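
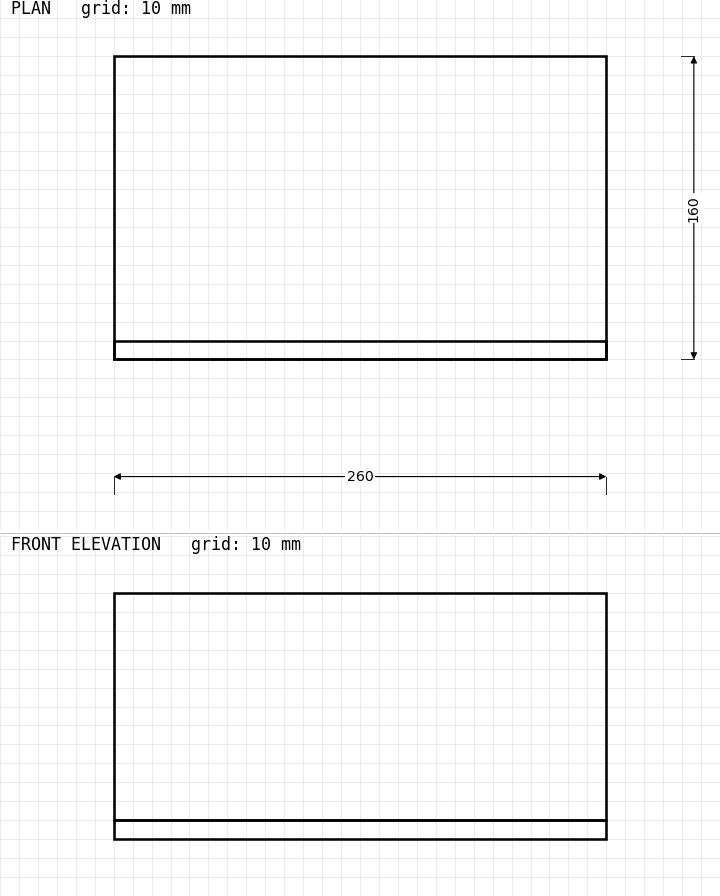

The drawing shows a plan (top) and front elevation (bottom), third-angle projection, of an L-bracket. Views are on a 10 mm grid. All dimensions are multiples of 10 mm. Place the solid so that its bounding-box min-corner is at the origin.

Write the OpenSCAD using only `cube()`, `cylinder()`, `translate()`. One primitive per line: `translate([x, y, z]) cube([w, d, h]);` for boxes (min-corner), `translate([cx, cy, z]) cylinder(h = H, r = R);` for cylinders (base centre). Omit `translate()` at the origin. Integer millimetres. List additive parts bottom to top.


cube([260, 160, 10]);
translate([0, 0, 10]) cube([260, 10, 120]);


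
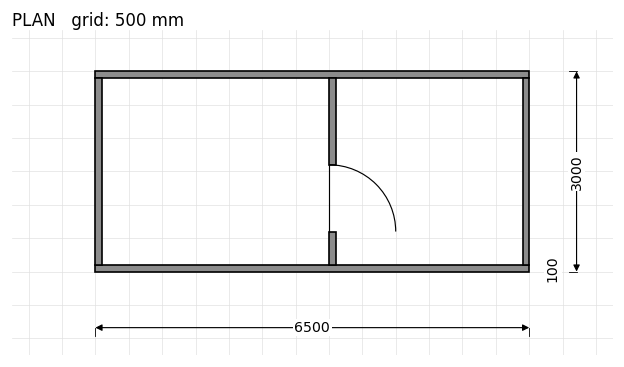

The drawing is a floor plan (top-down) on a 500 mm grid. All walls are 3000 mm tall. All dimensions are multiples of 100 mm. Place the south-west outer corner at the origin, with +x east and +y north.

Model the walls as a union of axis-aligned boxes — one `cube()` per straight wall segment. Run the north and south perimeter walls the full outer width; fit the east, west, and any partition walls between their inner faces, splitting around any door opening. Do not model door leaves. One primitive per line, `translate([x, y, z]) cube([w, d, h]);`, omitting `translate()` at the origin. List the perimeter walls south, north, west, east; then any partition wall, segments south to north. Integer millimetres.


cube([6500, 100, 3000]);
translate([0, 2900, 0]) cube([6500, 100, 3000]);
translate([0, 100, 0]) cube([100, 2800, 3000]);
translate([6400, 100, 0]) cube([100, 2800, 3000]);
translate([3500, 100, 0]) cube([100, 500, 3000]);
translate([3500, 1600, 0]) cube([100, 1300, 3000]);


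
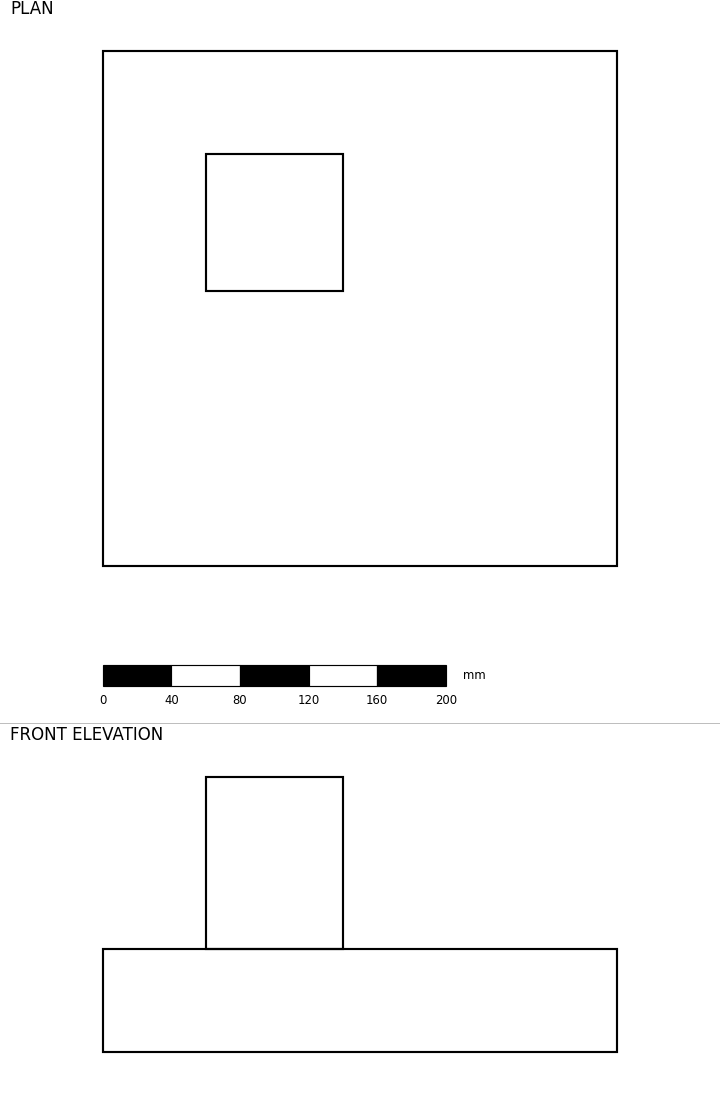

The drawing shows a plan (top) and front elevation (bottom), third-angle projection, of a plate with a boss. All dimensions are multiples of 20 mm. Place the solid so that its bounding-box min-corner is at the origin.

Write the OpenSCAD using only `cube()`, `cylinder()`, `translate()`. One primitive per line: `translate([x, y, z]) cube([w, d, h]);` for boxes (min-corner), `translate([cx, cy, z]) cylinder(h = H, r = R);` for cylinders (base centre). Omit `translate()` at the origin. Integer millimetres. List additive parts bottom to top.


cube([300, 300, 60]);
translate([60, 160, 60]) cube([80, 80, 100]);


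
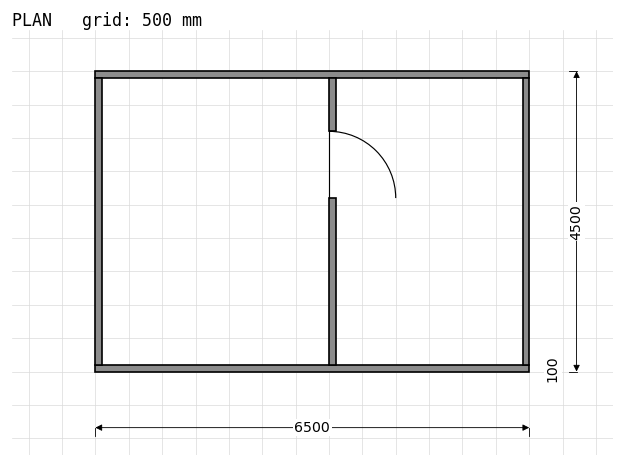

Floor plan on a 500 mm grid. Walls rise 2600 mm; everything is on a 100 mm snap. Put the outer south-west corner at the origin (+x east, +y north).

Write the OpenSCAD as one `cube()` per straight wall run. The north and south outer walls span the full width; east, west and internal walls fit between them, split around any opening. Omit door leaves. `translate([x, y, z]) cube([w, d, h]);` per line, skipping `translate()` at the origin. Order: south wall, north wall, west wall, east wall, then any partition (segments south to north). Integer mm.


cube([6500, 100, 2600]);
translate([0, 4400, 0]) cube([6500, 100, 2600]);
translate([0, 100, 0]) cube([100, 4300, 2600]);
translate([6400, 100, 0]) cube([100, 4300, 2600]);
translate([3500, 100, 0]) cube([100, 2500, 2600]);
translate([3500, 3600, 0]) cube([100, 800, 2600]);


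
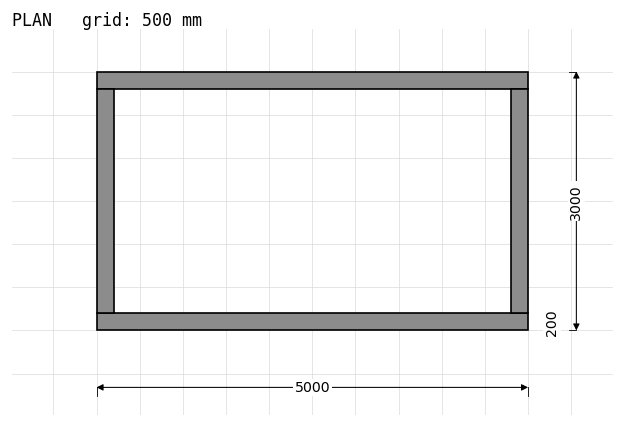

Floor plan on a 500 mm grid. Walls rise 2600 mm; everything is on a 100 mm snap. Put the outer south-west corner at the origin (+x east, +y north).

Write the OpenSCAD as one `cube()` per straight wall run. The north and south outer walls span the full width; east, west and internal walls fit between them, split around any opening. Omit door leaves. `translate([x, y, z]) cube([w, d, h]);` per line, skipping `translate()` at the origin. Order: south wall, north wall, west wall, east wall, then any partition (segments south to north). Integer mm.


cube([5000, 200, 2600]);
translate([0, 2800, 0]) cube([5000, 200, 2600]);
translate([0, 200, 0]) cube([200, 2600, 2600]);
translate([4800, 200, 0]) cube([200, 2600, 2600]);


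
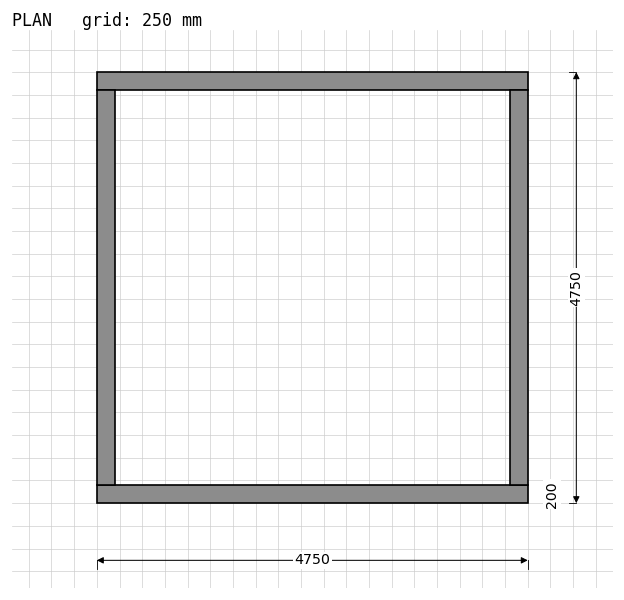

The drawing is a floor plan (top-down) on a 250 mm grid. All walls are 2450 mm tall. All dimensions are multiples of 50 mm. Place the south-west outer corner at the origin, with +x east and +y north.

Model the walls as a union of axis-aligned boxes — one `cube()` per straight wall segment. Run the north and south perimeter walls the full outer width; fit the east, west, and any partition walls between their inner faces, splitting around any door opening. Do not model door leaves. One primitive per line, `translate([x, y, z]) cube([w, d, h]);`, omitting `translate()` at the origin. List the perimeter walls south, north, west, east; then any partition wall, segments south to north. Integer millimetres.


cube([4750, 200, 2450]);
translate([0, 4550, 0]) cube([4750, 200, 2450]);
translate([0, 200, 0]) cube([200, 4350, 2450]);
translate([4550, 200, 0]) cube([200, 4350, 2450]);


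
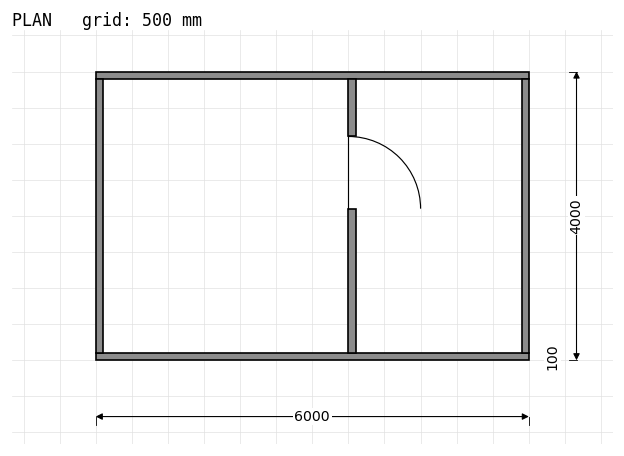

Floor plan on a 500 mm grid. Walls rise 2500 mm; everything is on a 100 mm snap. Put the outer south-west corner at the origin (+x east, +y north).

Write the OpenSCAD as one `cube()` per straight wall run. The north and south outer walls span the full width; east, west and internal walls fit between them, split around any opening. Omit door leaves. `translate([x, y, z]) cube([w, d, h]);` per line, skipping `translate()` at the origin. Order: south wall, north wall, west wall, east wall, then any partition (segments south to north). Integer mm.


cube([6000, 100, 2500]);
translate([0, 3900, 0]) cube([6000, 100, 2500]);
translate([0, 100, 0]) cube([100, 3800, 2500]);
translate([5900, 100, 0]) cube([100, 3800, 2500]);
translate([3500, 100, 0]) cube([100, 2000, 2500]);
translate([3500, 3100, 0]) cube([100, 800, 2500]);


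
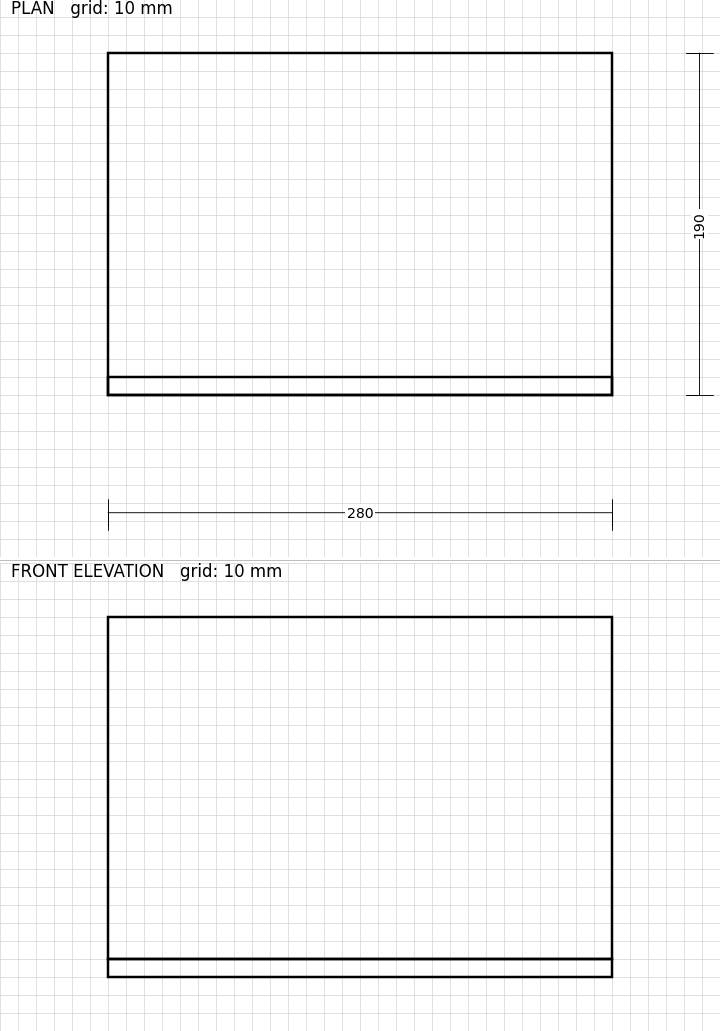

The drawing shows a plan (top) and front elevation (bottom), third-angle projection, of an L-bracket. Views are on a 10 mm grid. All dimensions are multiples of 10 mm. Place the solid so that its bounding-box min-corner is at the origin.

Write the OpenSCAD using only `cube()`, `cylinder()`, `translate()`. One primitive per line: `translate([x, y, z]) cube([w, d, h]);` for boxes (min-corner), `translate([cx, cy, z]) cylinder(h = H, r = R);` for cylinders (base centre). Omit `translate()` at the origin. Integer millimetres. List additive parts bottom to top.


cube([280, 190, 10]);
translate([0, 0, 10]) cube([280, 10, 190]);


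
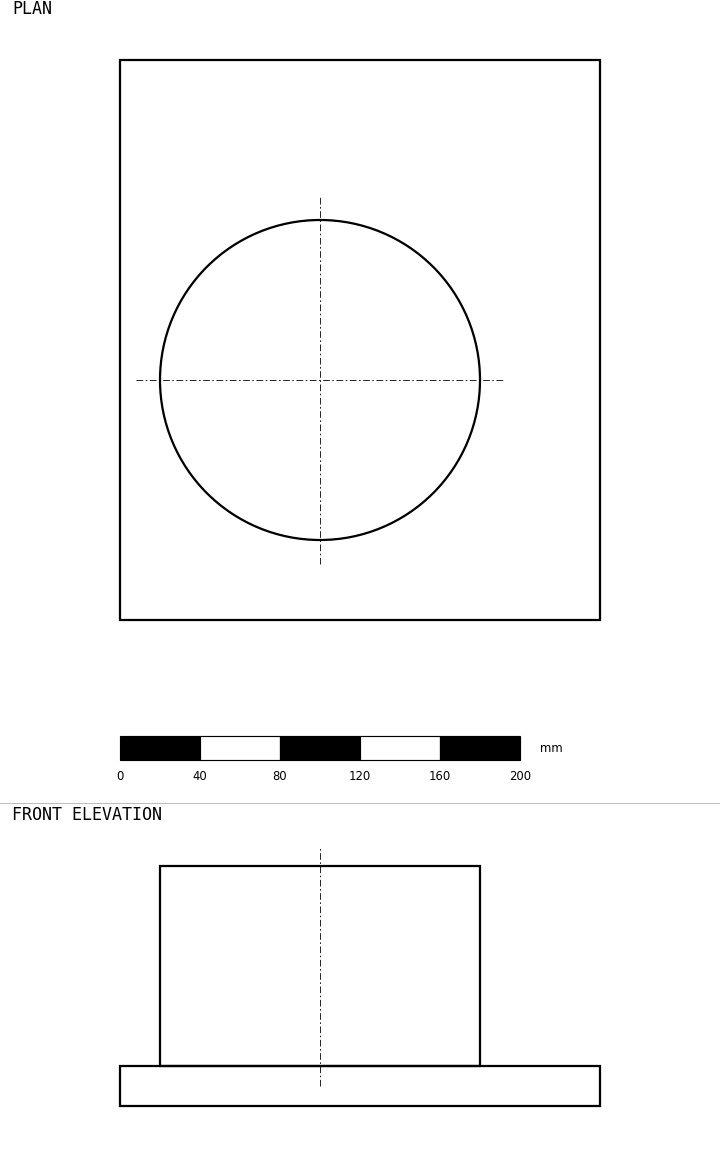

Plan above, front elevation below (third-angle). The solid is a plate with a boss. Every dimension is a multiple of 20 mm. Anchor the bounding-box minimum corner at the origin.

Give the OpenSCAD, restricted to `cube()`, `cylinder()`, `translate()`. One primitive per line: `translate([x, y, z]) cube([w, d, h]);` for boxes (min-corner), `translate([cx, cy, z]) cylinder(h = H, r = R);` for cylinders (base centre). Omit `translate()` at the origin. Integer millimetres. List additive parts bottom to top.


cube([240, 280, 20]);
translate([100, 120, 20]) cylinder(h = 100, r = 80);


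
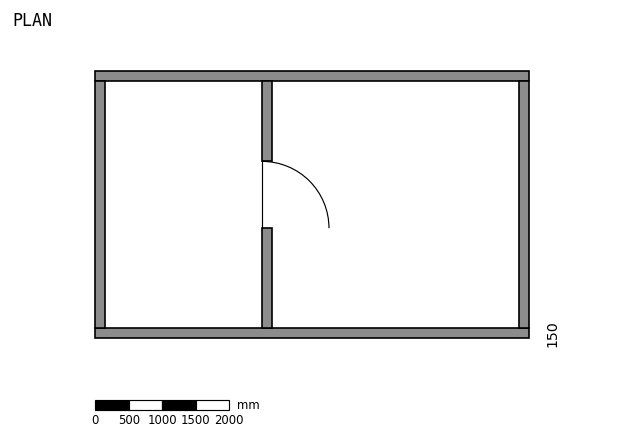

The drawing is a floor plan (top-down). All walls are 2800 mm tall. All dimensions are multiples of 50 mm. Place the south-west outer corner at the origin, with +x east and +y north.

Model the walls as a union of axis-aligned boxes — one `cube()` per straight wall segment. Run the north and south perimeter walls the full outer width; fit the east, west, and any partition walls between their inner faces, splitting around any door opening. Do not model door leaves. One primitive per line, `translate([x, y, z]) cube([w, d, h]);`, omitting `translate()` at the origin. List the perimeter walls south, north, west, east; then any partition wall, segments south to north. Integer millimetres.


cube([6500, 150, 2800]);
translate([0, 3850, 0]) cube([6500, 150, 2800]);
translate([0, 150, 0]) cube([150, 3700, 2800]);
translate([6350, 150, 0]) cube([150, 3700, 2800]);
translate([2500, 150, 0]) cube([150, 1500, 2800]);
translate([2500, 2650, 0]) cube([150, 1200, 2800]);


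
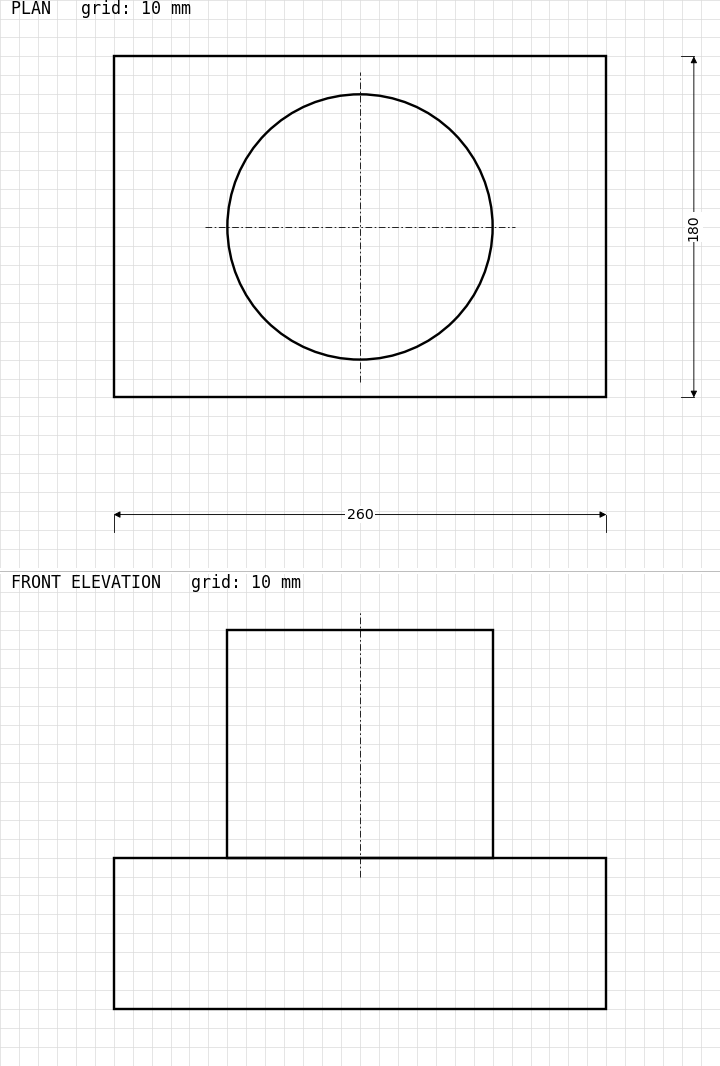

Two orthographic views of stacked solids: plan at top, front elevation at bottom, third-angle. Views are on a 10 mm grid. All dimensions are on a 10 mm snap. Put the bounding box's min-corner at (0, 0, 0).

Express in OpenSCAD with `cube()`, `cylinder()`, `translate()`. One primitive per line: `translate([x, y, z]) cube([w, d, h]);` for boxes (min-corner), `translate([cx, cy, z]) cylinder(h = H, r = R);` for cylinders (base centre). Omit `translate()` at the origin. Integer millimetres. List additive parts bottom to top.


cube([260, 180, 80]);
translate([130, 90, 80]) cylinder(h = 120, r = 70);


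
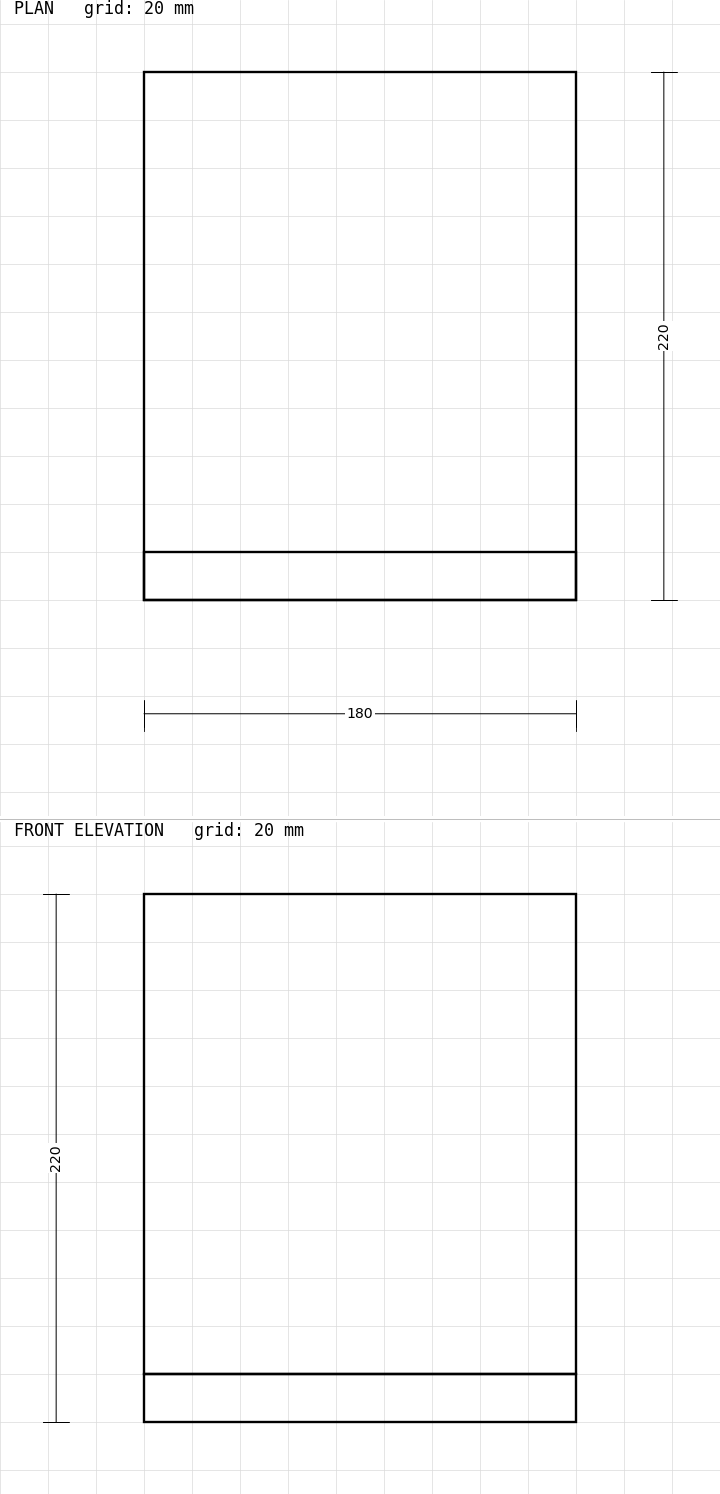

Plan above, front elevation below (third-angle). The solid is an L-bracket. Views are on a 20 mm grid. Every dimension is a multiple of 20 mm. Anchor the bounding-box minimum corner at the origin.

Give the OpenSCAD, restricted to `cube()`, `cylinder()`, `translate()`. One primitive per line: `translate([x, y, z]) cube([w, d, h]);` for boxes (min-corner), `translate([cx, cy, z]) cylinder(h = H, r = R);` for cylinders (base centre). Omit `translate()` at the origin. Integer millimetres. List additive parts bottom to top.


cube([180, 220, 20]);
translate([0, 0, 20]) cube([180, 20, 200]);


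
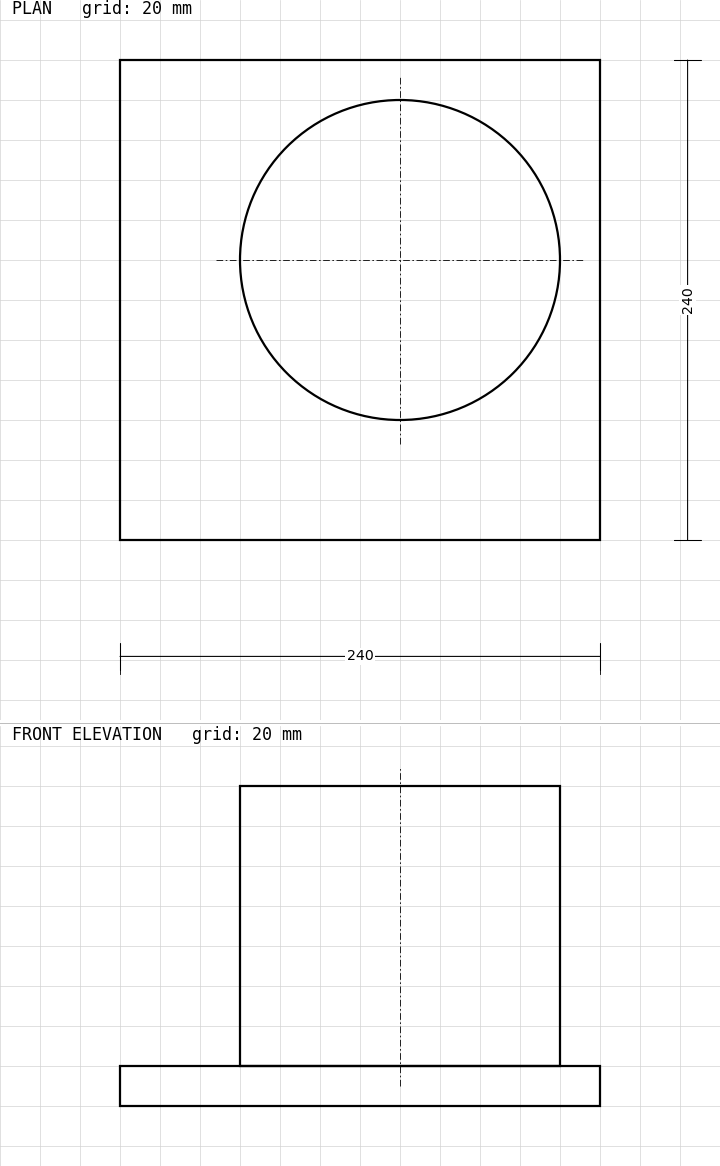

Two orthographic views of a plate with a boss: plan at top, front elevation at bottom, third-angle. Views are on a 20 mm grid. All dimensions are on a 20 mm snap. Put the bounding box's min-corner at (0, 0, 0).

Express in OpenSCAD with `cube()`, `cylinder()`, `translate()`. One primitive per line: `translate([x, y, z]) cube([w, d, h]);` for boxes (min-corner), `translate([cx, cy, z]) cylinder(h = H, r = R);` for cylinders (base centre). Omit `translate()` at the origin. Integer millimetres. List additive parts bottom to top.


cube([240, 240, 20]);
translate([140, 140, 20]) cylinder(h = 140, r = 80);


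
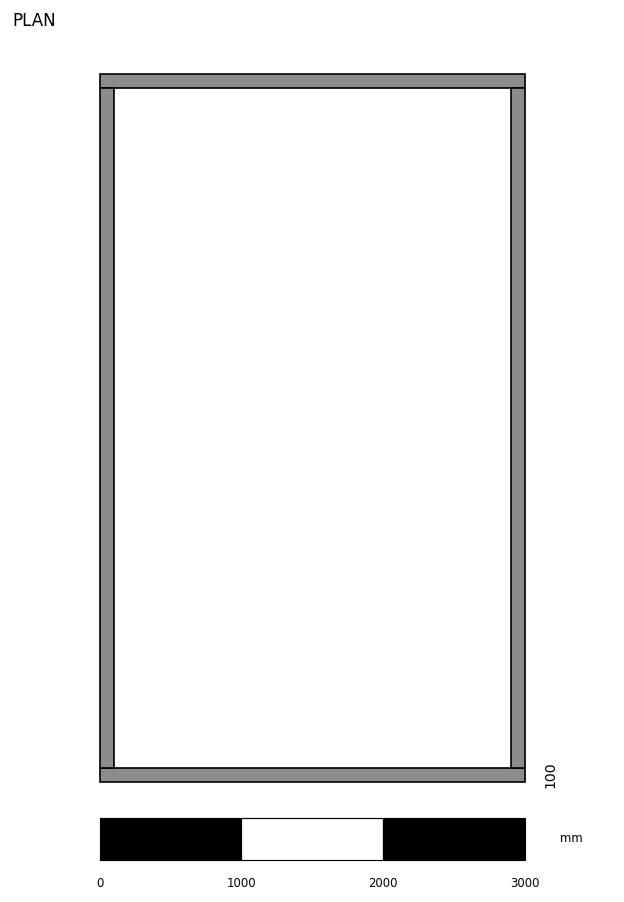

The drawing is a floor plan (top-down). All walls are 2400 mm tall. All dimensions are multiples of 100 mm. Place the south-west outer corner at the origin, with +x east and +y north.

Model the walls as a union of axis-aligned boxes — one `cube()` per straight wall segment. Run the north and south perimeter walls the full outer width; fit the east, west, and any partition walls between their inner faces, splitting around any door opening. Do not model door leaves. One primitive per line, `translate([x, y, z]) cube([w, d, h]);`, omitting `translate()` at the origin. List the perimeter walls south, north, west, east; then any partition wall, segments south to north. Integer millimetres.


cube([3000, 100, 2400]);
translate([0, 4900, 0]) cube([3000, 100, 2400]);
translate([0, 100, 0]) cube([100, 4800, 2400]);
translate([2900, 100, 0]) cube([100, 4800, 2400]);


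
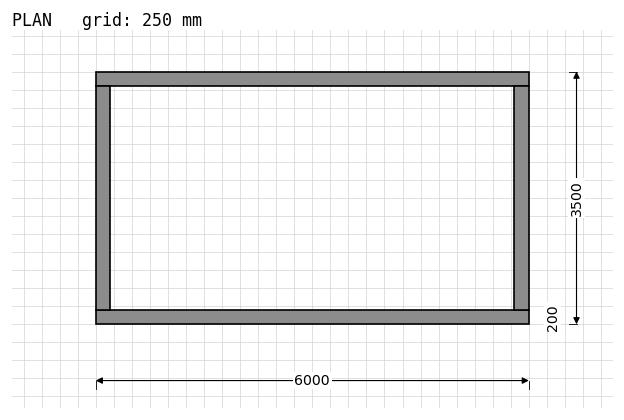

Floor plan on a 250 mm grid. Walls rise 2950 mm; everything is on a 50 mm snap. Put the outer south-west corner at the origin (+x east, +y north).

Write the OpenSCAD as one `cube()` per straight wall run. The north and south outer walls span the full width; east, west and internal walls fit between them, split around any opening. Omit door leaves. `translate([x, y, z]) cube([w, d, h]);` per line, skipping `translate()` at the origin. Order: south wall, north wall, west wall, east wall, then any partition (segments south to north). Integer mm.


cube([6000, 200, 2950]);
translate([0, 3300, 0]) cube([6000, 200, 2950]);
translate([0, 200, 0]) cube([200, 3100, 2950]);
translate([5800, 200, 0]) cube([200, 3100, 2950]);


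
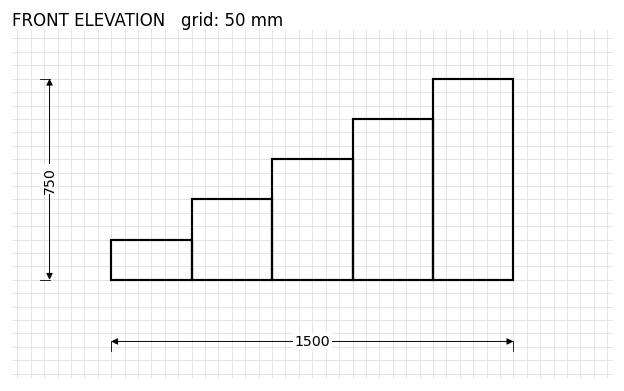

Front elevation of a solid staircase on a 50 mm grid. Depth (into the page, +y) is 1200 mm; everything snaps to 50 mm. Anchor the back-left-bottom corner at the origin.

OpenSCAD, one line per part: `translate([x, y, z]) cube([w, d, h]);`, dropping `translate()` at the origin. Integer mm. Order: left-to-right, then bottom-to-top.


cube([300, 1200, 150]);
translate([300, 0, 0]) cube([300, 1200, 300]);
translate([600, 0, 0]) cube([300, 1200, 450]);
translate([900, 0, 0]) cube([300, 1200, 600]);
translate([1200, 0, 0]) cube([300, 1200, 750]);


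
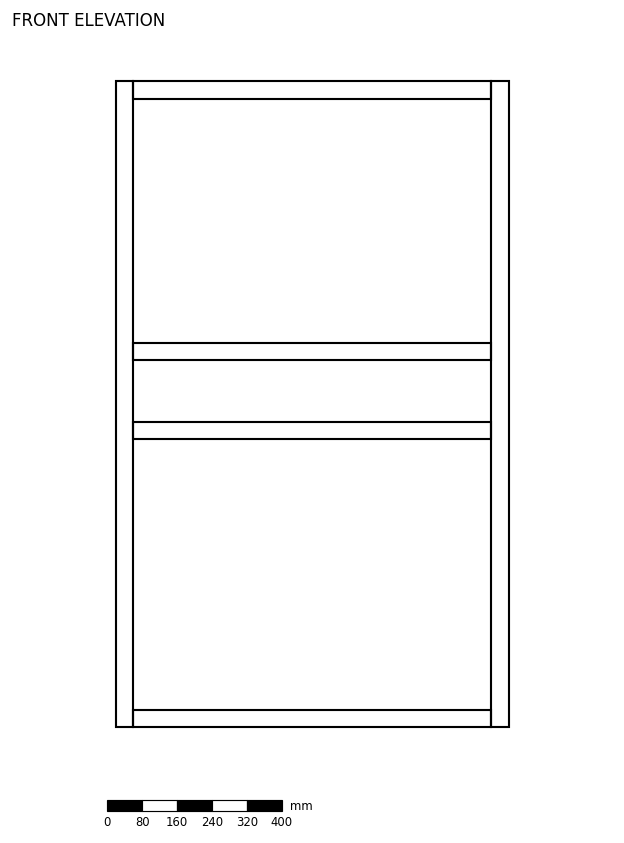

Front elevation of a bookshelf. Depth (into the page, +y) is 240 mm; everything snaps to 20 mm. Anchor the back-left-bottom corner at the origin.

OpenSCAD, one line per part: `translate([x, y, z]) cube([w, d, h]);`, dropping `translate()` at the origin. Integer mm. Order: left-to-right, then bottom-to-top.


cube([40, 240, 1480]);
translate([40, 0, 0]) cube([820, 240, 40]);
translate([40, 0, 660]) cube([820, 240, 40]);
translate([40, 0, 840]) cube([820, 240, 40]);
translate([40, 0, 1440]) cube([820, 240, 40]);
translate([860, 0, 0]) cube([40, 240, 1480]);


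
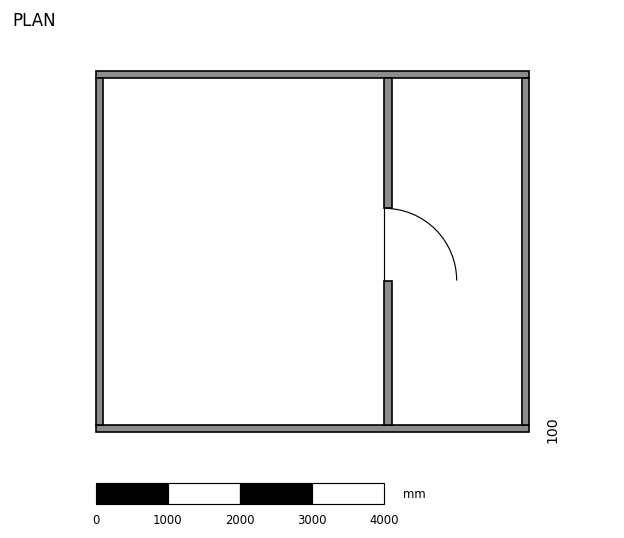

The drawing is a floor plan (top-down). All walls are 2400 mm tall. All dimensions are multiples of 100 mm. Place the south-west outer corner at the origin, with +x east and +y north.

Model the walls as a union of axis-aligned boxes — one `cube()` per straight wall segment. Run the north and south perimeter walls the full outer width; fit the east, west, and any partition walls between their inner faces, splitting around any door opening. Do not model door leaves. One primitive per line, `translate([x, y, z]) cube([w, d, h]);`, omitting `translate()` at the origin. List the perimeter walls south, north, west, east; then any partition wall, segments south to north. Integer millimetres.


cube([6000, 100, 2400]);
translate([0, 4900, 0]) cube([6000, 100, 2400]);
translate([0, 100, 0]) cube([100, 4800, 2400]);
translate([5900, 100, 0]) cube([100, 4800, 2400]);
translate([4000, 100, 0]) cube([100, 2000, 2400]);
translate([4000, 3100, 0]) cube([100, 1800, 2400]);


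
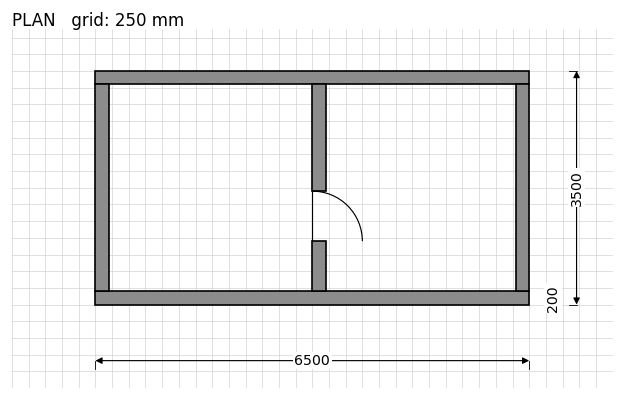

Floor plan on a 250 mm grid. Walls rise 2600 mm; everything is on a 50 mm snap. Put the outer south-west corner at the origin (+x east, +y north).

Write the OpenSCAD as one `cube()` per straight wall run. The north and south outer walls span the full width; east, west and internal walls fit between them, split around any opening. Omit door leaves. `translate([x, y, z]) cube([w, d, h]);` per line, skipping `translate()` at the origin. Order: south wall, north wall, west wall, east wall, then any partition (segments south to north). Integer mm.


cube([6500, 200, 2600]);
translate([0, 3300, 0]) cube([6500, 200, 2600]);
translate([0, 200, 0]) cube([200, 3100, 2600]);
translate([6300, 200, 0]) cube([200, 3100, 2600]);
translate([3250, 200, 0]) cube([200, 750, 2600]);
translate([3250, 1700, 0]) cube([200, 1600, 2600]);


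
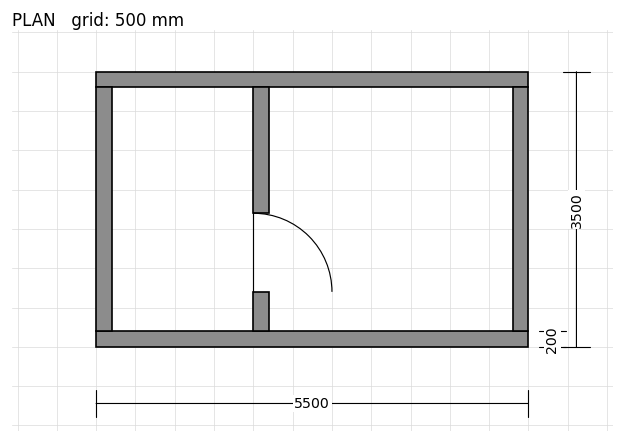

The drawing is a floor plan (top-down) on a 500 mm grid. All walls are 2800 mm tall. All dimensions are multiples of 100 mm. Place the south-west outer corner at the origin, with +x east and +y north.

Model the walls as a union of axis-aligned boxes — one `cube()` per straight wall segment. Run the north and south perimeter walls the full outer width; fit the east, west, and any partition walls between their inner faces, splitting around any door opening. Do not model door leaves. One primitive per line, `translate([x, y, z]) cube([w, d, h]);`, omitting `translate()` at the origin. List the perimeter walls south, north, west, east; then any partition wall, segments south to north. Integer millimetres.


cube([5500, 200, 2800]);
translate([0, 3300, 0]) cube([5500, 200, 2800]);
translate([0, 200, 0]) cube([200, 3100, 2800]);
translate([5300, 200, 0]) cube([200, 3100, 2800]);
translate([2000, 200, 0]) cube([200, 500, 2800]);
translate([2000, 1700, 0]) cube([200, 1600, 2800]);


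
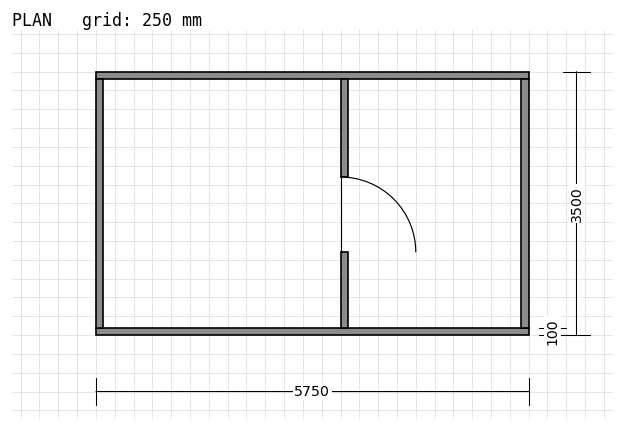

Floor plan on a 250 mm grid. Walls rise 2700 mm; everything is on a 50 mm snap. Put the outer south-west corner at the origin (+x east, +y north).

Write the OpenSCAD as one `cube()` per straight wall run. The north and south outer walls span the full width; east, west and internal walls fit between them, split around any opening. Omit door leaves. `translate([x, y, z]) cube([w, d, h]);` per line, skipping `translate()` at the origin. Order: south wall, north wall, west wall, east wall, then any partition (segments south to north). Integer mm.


cube([5750, 100, 2700]);
translate([0, 3400, 0]) cube([5750, 100, 2700]);
translate([0, 100, 0]) cube([100, 3300, 2700]);
translate([5650, 100, 0]) cube([100, 3300, 2700]);
translate([3250, 100, 0]) cube([100, 1000, 2700]);
translate([3250, 2100, 0]) cube([100, 1300, 2700]);


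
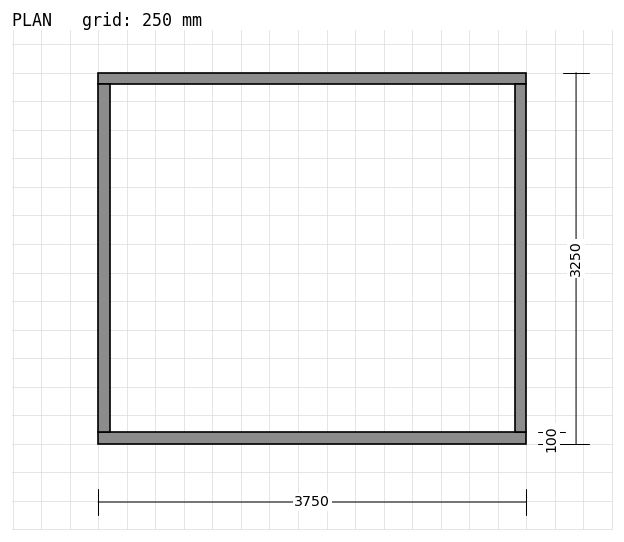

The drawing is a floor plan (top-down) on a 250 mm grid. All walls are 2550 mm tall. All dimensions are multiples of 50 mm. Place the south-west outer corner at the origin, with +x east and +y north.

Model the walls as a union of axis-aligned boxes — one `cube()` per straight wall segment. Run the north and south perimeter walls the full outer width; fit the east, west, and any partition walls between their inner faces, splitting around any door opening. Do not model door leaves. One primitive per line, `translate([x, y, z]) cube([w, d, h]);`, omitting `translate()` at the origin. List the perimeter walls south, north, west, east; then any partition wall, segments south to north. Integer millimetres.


cube([3750, 100, 2550]);
translate([0, 3150, 0]) cube([3750, 100, 2550]);
translate([0, 100, 0]) cube([100, 3050, 2550]);
translate([3650, 100, 0]) cube([100, 3050, 2550]);


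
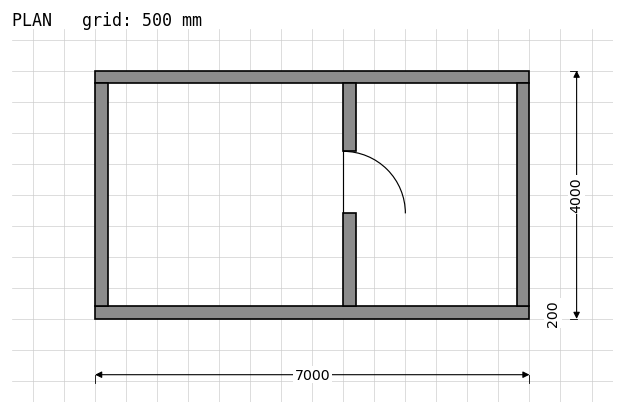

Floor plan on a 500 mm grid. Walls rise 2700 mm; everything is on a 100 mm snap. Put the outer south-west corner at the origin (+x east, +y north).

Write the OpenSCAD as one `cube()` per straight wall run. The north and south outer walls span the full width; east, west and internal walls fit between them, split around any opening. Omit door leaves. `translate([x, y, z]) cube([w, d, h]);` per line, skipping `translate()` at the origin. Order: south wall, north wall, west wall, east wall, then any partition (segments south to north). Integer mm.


cube([7000, 200, 2700]);
translate([0, 3800, 0]) cube([7000, 200, 2700]);
translate([0, 200, 0]) cube([200, 3600, 2700]);
translate([6800, 200, 0]) cube([200, 3600, 2700]);
translate([4000, 200, 0]) cube([200, 1500, 2700]);
translate([4000, 2700, 0]) cube([200, 1100, 2700]);


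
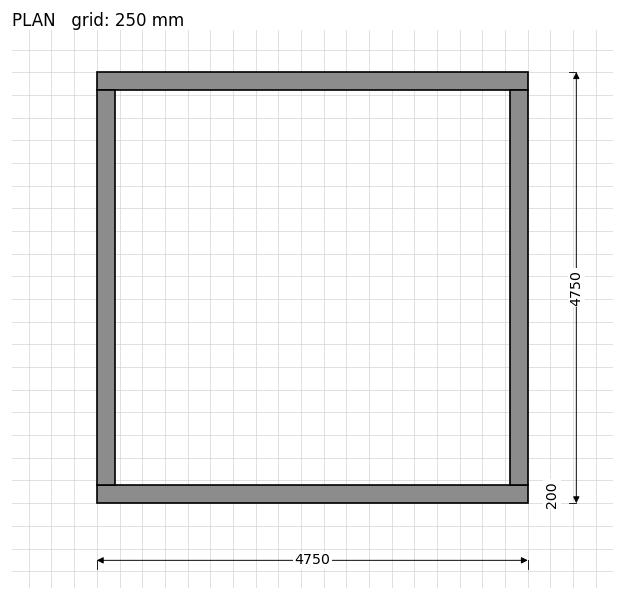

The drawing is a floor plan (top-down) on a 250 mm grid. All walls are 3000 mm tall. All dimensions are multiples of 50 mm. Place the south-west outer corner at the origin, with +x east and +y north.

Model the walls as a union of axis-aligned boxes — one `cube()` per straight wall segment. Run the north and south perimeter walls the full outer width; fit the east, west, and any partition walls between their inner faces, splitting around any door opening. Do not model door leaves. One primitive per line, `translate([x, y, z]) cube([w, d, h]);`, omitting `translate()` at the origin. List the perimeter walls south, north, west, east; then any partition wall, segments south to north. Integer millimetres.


cube([4750, 200, 3000]);
translate([0, 4550, 0]) cube([4750, 200, 3000]);
translate([0, 200, 0]) cube([200, 4350, 3000]);
translate([4550, 200, 0]) cube([200, 4350, 3000]);


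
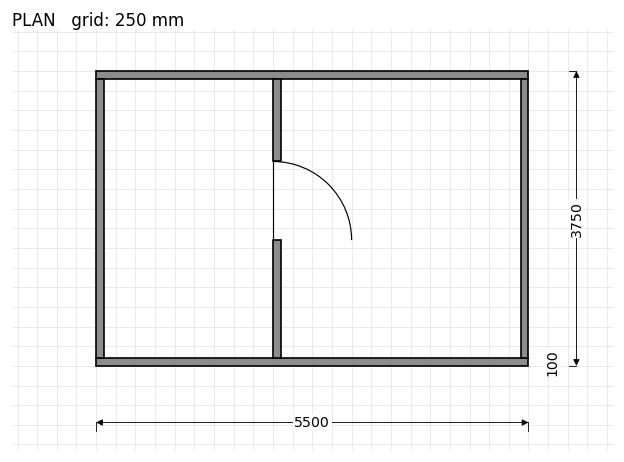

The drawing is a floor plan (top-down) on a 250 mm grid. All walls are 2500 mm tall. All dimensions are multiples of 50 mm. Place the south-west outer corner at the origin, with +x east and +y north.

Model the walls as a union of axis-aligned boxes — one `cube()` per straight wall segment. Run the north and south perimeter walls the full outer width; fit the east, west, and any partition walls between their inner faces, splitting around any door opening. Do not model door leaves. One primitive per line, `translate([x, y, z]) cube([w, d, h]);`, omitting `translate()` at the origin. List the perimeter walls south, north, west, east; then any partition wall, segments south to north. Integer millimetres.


cube([5500, 100, 2500]);
translate([0, 3650, 0]) cube([5500, 100, 2500]);
translate([0, 100, 0]) cube([100, 3550, 2500]);
translate([5400, 100, 0]) cube([100, 3550, 2500]);
translate([2250, 100, 0]) cube([100, 1500, 2500]);
translate([2250, 2600, 0]) cube([100, 1050, 2500]);


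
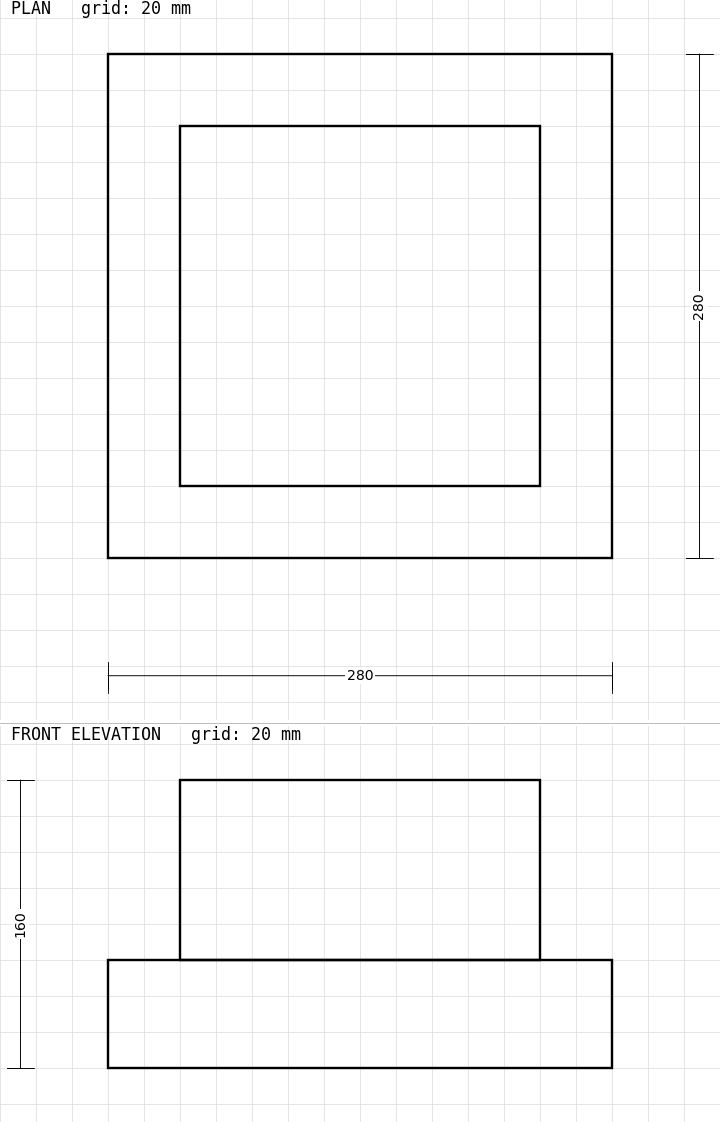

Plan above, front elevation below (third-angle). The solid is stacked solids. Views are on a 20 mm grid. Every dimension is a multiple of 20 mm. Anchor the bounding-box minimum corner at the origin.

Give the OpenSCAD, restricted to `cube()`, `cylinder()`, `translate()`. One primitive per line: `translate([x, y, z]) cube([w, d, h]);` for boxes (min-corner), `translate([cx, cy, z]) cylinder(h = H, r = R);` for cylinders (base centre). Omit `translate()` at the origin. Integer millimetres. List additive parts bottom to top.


cube([280, 280, 60]);
translate([40, 40, 60]) cube([200, 200, 100]);


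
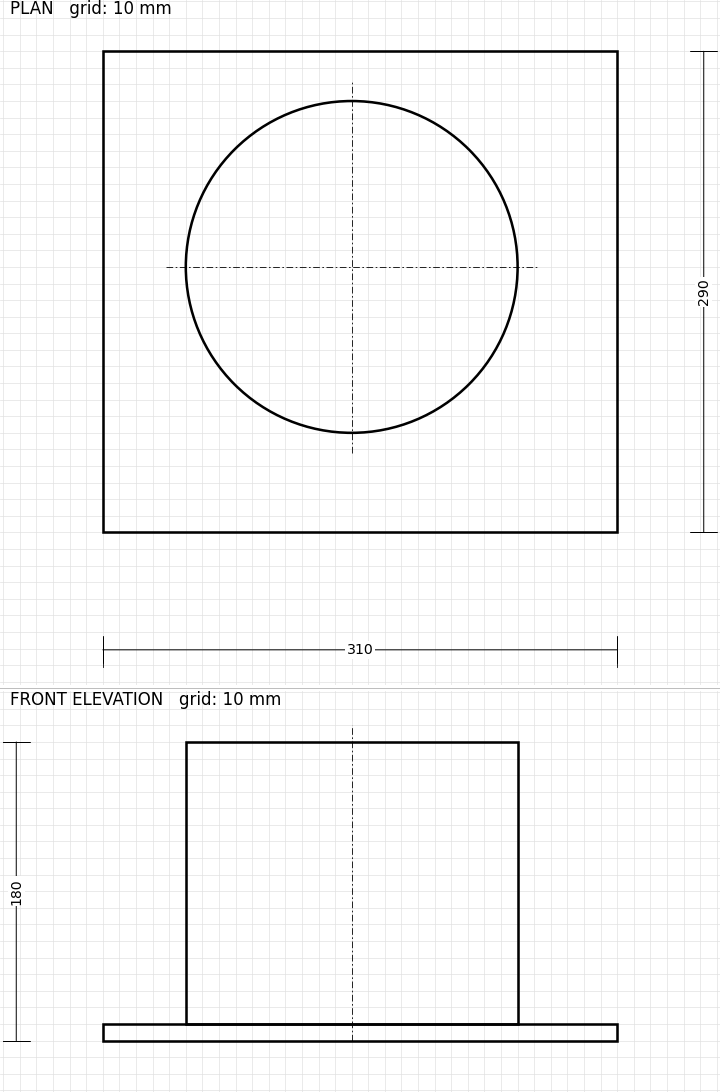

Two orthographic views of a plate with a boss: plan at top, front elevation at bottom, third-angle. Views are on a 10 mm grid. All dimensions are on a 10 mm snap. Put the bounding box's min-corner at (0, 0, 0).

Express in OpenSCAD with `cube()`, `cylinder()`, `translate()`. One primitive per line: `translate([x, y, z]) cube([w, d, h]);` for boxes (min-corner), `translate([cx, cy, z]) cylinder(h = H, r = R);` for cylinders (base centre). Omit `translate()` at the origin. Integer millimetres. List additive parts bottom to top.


cube([310, 290, 10]);
translate([150, 160, 10]) cylinder(h = 170, r = 100);


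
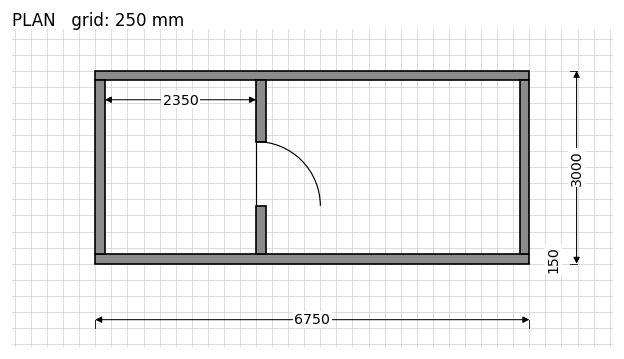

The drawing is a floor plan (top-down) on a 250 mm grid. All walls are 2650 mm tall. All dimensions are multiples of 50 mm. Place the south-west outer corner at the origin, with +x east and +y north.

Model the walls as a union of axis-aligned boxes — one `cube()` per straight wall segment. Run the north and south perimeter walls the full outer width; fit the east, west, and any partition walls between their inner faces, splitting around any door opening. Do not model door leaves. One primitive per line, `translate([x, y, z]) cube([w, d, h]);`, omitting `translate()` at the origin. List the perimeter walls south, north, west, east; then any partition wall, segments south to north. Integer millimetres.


cube([6750, 150, 2650]);
translate([0, 2850, 0]) cube([6750, 150, 2650]);
translate([0, 150, 0]) cube([150, 2700, 2650]);
translate([6600, 150, 0]) cube([150, 2700, 2650]);
translate([2500, 150, 0]) cube([150, 750, 2650]);
translate([2500, 1900, 0]) cube([150, 950, 2650]);


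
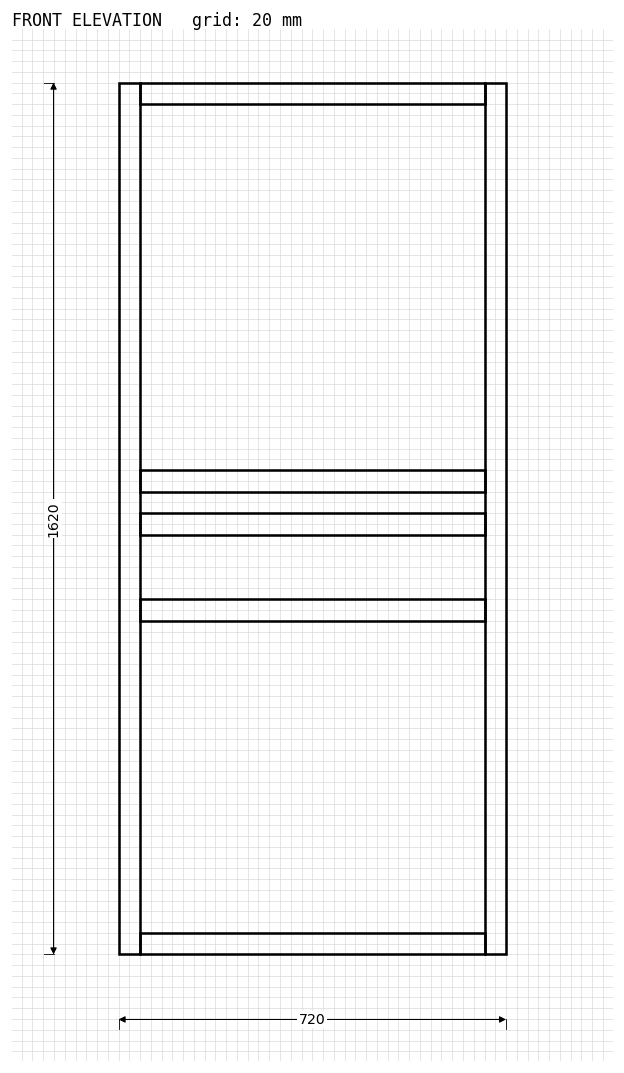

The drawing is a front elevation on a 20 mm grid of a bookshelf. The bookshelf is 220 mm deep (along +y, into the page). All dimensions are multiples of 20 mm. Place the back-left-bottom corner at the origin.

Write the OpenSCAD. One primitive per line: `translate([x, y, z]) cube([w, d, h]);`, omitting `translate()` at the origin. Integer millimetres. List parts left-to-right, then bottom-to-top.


cube([40, 220, 1620]);
translate([40, 0, 0]) cube([640, 220, 40]);
translate([40, 0, 620]) cube([640, 220, 40]);
translate([40, 0, 780]) cube([640, 220, 40]);
translate([40, 0, 860]) cube([640, 220, 40]);
translate([40, 0, 1580]) cube([640, 220, 40]);
translate([680, 0, 0]) cube([40, 220, 1620]);


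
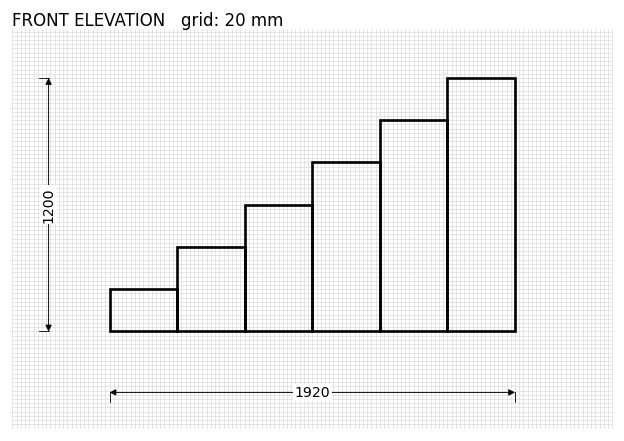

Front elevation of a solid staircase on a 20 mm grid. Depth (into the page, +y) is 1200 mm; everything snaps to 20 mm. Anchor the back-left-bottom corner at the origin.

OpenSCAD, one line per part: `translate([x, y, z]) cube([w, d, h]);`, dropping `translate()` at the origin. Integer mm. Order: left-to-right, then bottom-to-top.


cube([320, 1200, 200]);
translate([320, 0, 0]) cube([320, 1200, 400]);
translate([640, 0, 0]) cube([320, 1200, 600]);
translate([960, 0, 0]) cube([320, 1200, 800]);
translate([1280, 0, 0]) cube([320, 1200, 1000]);
translate([1600, 0, 0]) cube([320, 1200, 1200]);


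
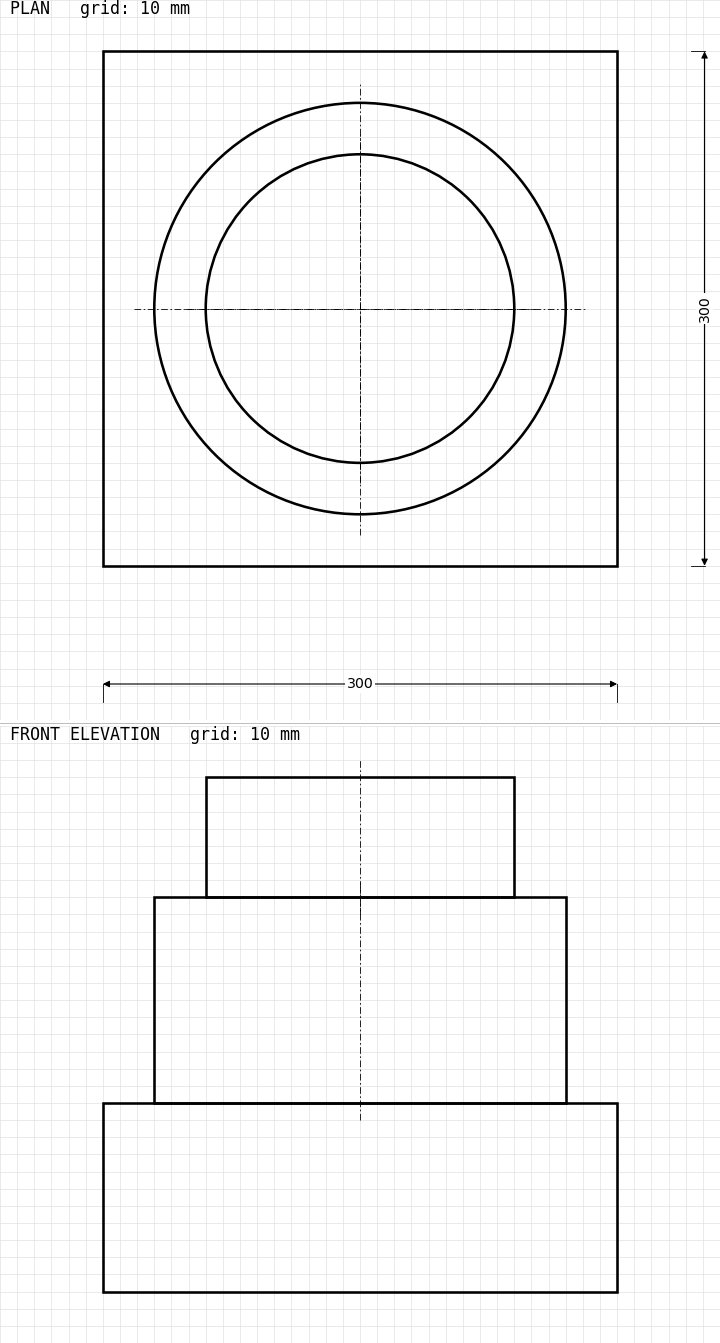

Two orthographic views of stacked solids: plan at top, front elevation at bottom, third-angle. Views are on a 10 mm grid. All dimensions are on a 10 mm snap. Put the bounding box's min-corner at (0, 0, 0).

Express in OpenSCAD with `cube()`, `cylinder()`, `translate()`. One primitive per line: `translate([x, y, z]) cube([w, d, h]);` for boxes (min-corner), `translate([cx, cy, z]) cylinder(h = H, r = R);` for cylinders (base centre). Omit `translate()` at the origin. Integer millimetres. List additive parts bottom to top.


cube([300, 300, 110]);
translate([150, 150, 110]) cylinder(h = 120, r = 120);
translate([150, 150, 230]) cylinder(h = 70, r = 90);


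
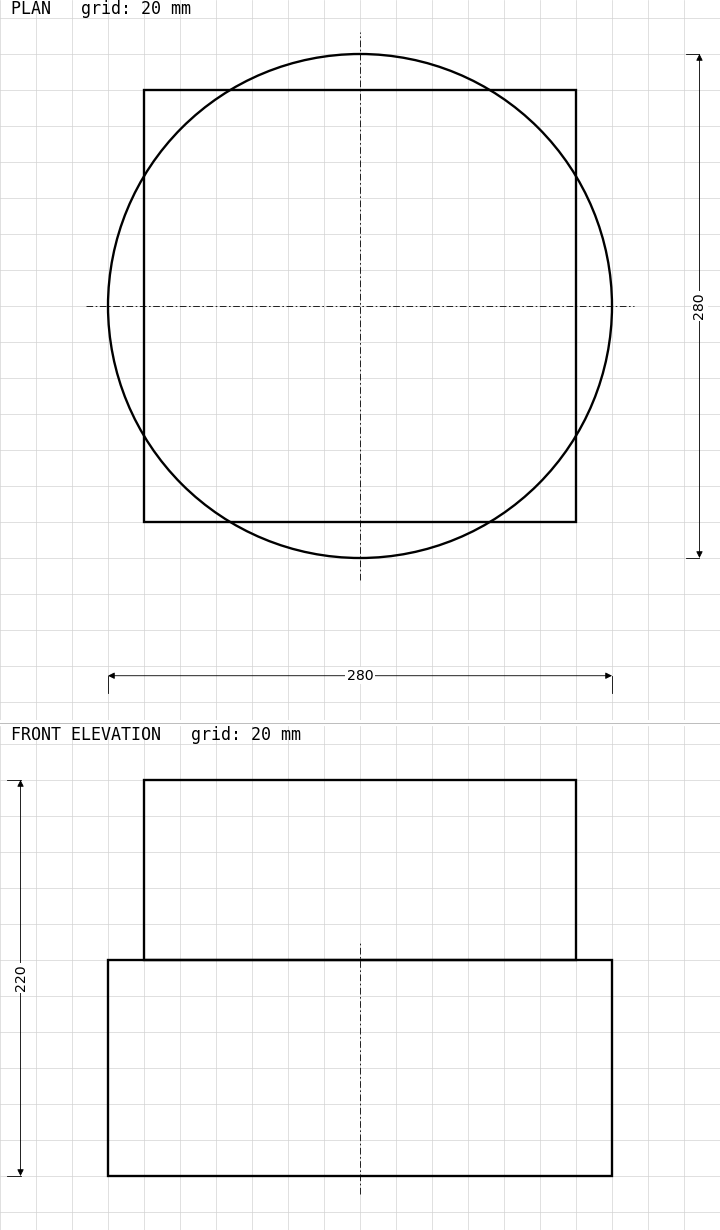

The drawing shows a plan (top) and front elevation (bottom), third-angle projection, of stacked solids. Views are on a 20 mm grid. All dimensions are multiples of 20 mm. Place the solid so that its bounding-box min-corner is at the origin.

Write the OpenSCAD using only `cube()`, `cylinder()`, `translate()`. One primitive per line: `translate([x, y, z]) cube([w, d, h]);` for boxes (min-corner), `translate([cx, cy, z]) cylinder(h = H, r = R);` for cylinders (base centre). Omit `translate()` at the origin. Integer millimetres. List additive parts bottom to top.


translate([140, 140, 0]) cylinder(h = 120, r = 140);
translate([20, 20, 120]) cube([240, 240, 100]);


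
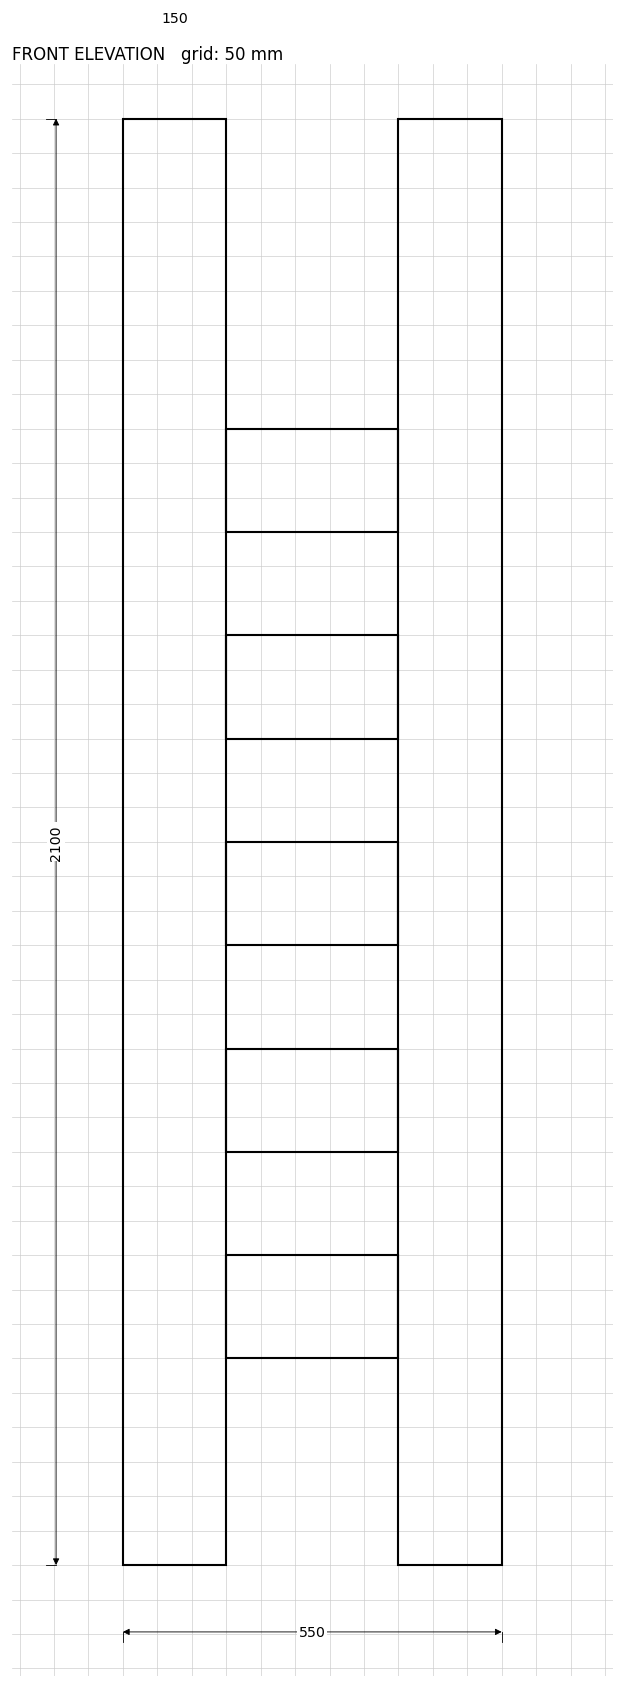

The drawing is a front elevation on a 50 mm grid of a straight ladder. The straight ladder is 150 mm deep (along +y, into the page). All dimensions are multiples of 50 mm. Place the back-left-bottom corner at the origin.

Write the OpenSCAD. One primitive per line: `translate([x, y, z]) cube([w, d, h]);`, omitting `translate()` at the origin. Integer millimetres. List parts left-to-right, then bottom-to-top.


cube([150, 150, 2100]);
translate([150, 0, 300]) cube([250, 150, 150]);
translate([150, 0, 600]) cube([250, 150, 150]);
translate([150, 0, 900]) cube([250, 150, 150]);
translate([150, 0, 1200]) cube([250, 150, 150]);
translate([150, 0, 1500]) cube([250, 150, 150]);
translate([400, 0, 0]) cube([150, 150, 2100]);


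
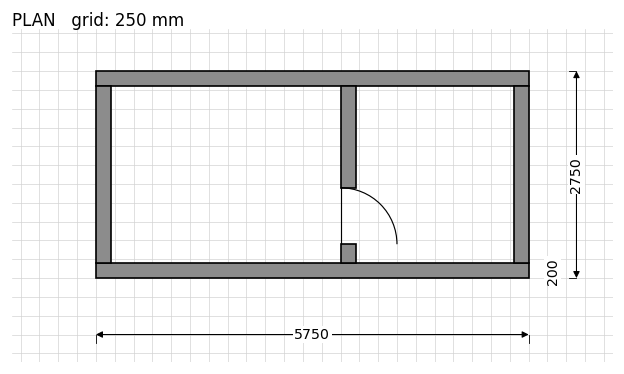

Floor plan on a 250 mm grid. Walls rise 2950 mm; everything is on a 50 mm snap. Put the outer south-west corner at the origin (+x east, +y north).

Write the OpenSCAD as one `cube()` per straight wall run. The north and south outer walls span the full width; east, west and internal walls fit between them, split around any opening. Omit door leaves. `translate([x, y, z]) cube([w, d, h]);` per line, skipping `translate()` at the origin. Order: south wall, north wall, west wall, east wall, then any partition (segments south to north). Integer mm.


cube([5750, 200, 2950]);
translate([0, 2550, 0]) cube([5750, 200, 2950]);
translate([0, 200, 0]) cube([200, 2350, 2950]);
translate([5550, 200, 0]) cube([200, 2350, 2950]);
translate([3250, 200, 0]) cube([200, 250, 2950]);
translate([3250, 1200, 0]) cube([200, 1350, 2950]);


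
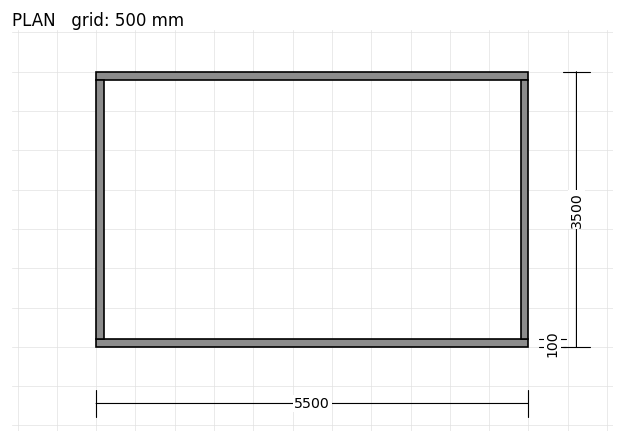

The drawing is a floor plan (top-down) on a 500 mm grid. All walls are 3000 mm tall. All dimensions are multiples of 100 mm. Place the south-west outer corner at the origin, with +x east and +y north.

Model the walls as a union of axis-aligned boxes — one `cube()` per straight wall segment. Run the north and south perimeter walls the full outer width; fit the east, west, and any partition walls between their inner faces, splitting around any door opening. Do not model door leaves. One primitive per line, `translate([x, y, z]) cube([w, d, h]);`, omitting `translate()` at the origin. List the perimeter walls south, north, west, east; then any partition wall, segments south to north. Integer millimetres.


cube([5500, 100, 3000]);
translate([0, 3400, 0]) cube([5500, 100, 3000]);
translate([0, 100, 0]) cube([100, 3300, 3000]);
translate([5400, 100, 0]) cube([100, 3300, 3000]);


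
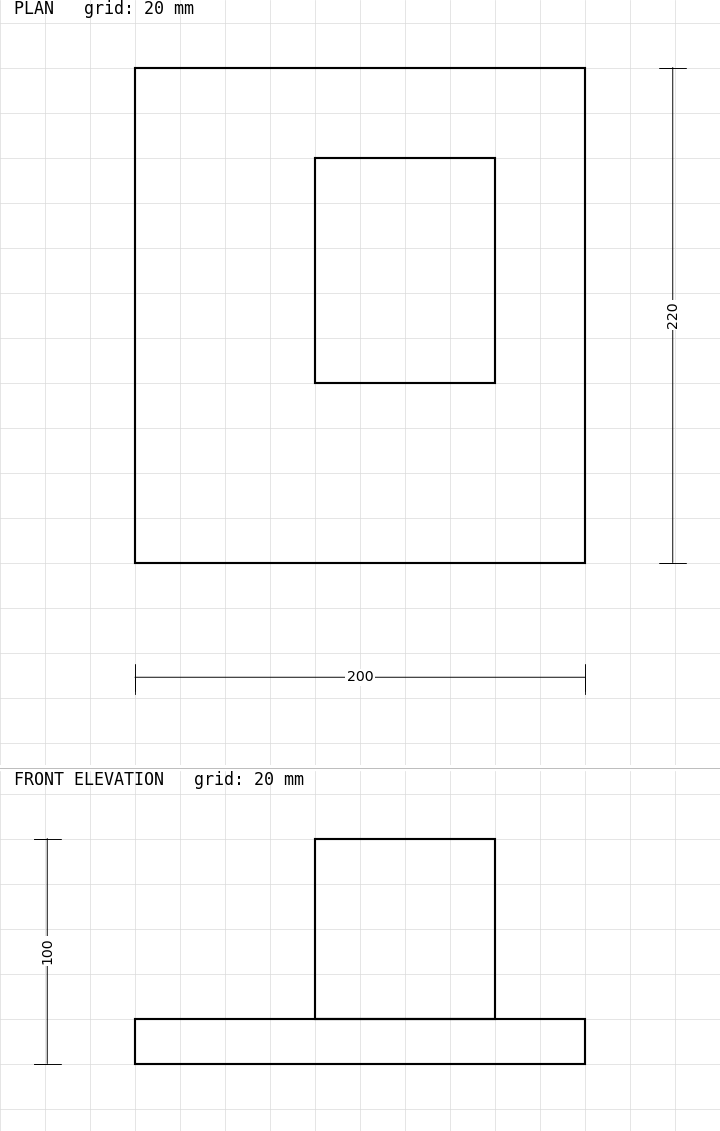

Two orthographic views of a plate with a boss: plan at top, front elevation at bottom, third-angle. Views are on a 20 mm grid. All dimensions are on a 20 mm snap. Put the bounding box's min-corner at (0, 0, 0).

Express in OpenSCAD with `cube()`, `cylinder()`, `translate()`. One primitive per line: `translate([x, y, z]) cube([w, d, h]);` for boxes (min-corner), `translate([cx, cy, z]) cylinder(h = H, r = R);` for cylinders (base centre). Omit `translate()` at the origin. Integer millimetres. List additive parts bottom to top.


cube([200, 220, 20]);
translate([80, 80, 20]) cube([80, 100, 80]);


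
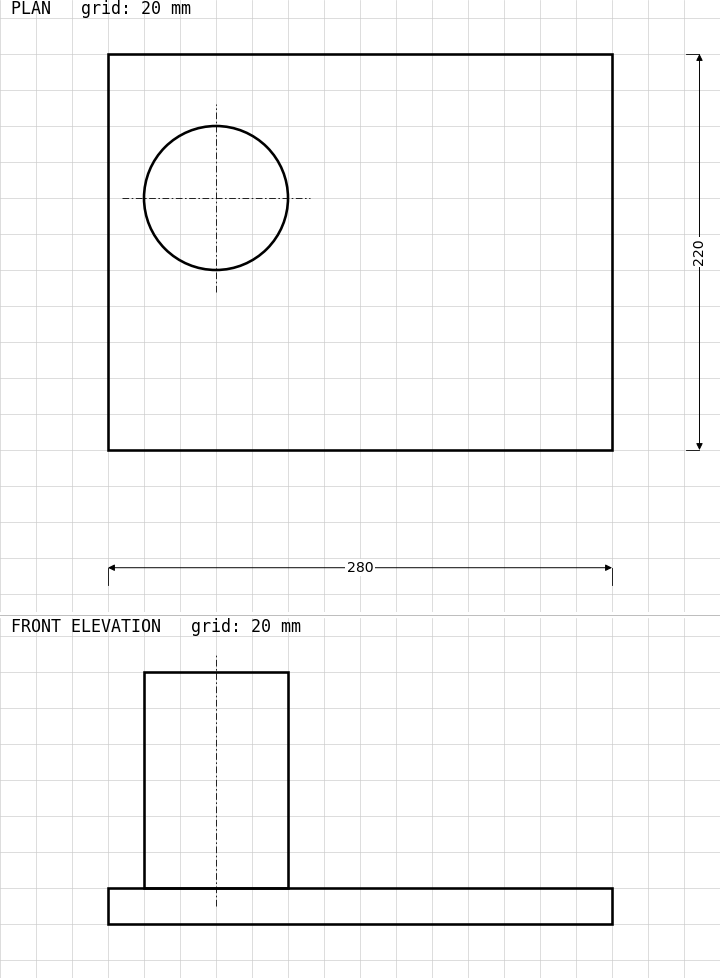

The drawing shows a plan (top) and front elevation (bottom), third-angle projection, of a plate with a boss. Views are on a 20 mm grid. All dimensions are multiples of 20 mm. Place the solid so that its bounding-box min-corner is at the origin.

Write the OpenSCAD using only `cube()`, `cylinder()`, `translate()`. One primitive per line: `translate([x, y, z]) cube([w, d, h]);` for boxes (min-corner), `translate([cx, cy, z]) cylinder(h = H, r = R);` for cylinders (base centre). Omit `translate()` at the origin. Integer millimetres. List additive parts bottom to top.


cube([280, 220, 20]);
translate([60, 140, 20]) cylinder(h = 120, r = 40);


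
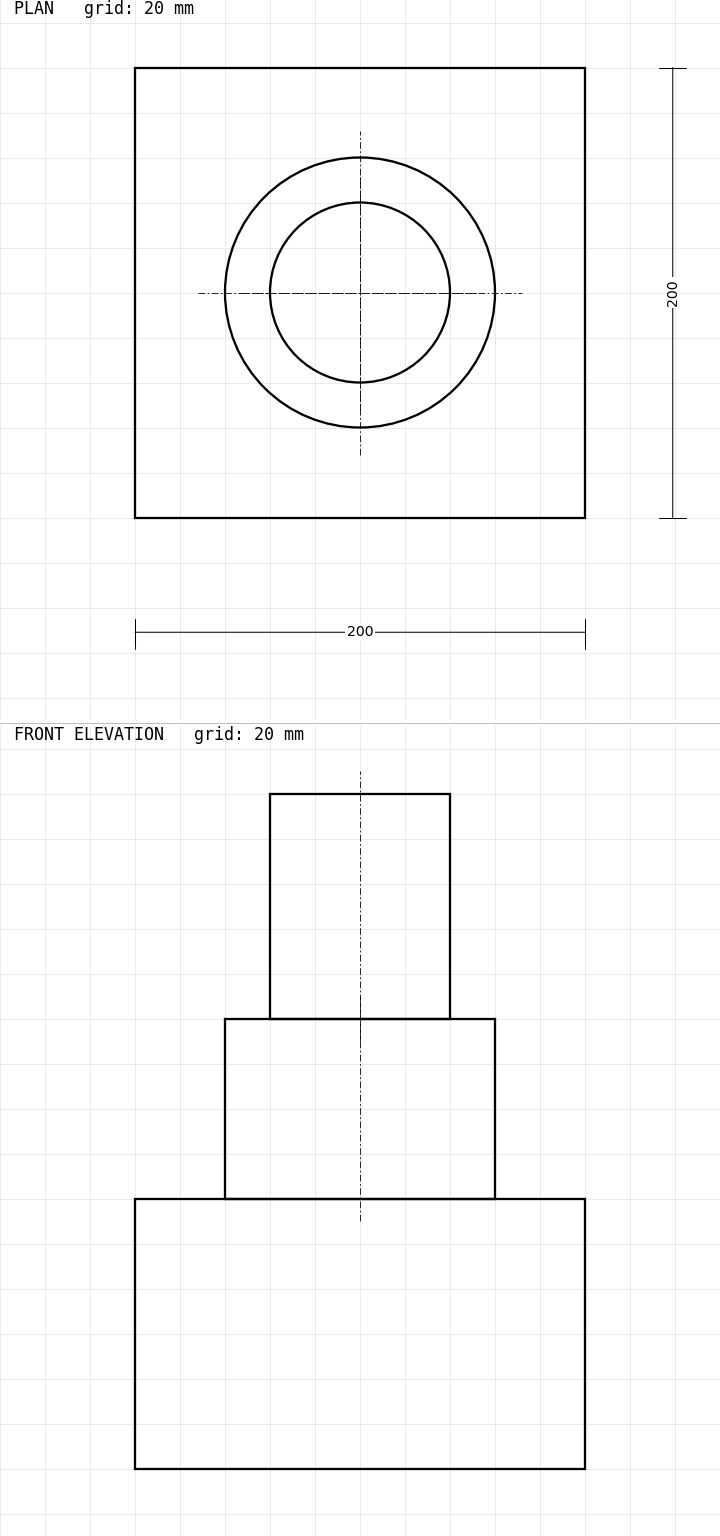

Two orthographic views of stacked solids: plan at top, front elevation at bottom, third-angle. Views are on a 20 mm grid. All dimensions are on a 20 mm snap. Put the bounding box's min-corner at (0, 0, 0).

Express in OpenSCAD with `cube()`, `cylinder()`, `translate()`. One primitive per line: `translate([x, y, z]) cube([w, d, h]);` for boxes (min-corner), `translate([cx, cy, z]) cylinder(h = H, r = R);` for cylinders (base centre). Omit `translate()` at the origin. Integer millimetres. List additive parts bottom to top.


cube([200, 200, 120]);
translate([100, 100, 120]) cylinder(h = 80, r = 60);
translate([100, 100, 200]) cylinder(h = 100, r = 40);


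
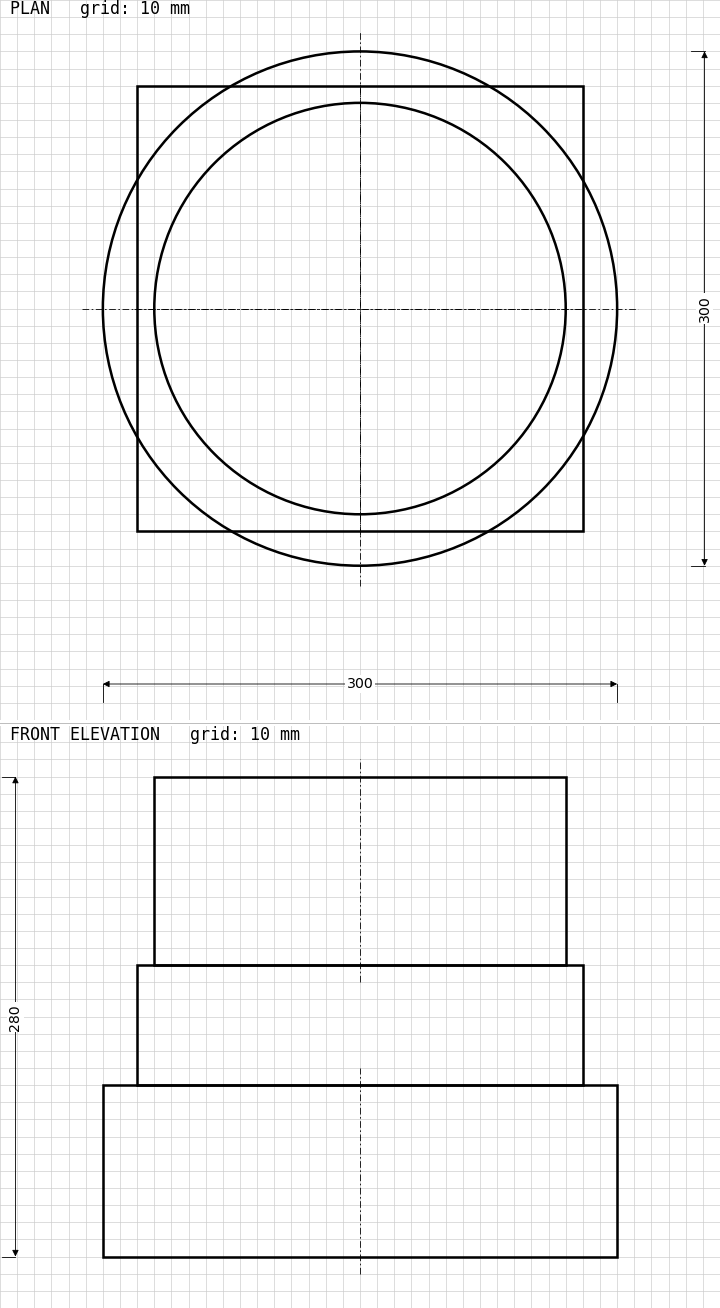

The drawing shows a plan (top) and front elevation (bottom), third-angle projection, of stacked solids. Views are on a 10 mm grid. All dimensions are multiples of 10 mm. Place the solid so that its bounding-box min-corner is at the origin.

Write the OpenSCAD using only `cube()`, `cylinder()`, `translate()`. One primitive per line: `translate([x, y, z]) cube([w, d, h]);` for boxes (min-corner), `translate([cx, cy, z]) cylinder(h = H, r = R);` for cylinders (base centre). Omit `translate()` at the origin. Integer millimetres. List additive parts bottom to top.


translate([150, 150, 0]) cylinder(h = 100, r = 150);
translate([20, 20, 100]) cube([260, 260, 70]);
translate([150, 150, 170]) cylinder(h = 110, r = 120);
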